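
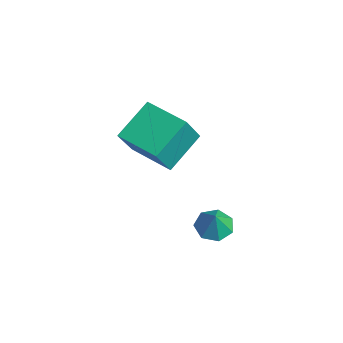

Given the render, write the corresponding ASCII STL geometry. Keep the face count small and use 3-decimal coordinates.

solid 
facet normal -0.319 0.445 -0.837
outer loop
vertex -3.103 -2.093 -1.925
vertex -1.303 -1.175 -2.124
vertex -2.427 -3.655 -3.014
endloop
endfacet
facet normal -0.887 -0.452 0.098
outer loop
vertex -1.817 -4.505 -1.416
vertex -3.103 -2.093 -1.925
vertex -2.427 -3.655 -3.014
endloop
endfacet
facet normal -0.319 0.445 -0.837
outer loop
vertex -2.427 -3.655 -3.014
vertex -1.303 -1.175 -2.124
vertex -0.627 -2.737 -3.213
endloop
endfacet
facet normal 0.335 -0.773 -0.539
outer loop
vertex -0.627 -2.737 -3.213
vertex -1.817 -4.505 -1.416
vertex -2.427 -3.655 -3.014
endloop
endfacet
facet normal -0.335 0.773 0.539
outer loop
vertex -3.103 -2.093 -1.925
vertex -0.693 -2.025 -0.526
vertex -1.303 -1.175 -2.124
endloop
endfacet
facet normal -0.887 -0.452 0.098
outer loop
vertex -2.493 -2.943 -0.327
vertex -3.103 -2.093 -1.925
vertex -1.817 -4.505 -1.416
endloop
endfacet
facet normal -0.335 0.773 0.539
outer loop
vertex -2.493 -2.943 -0.327
vertex -0.693 -2.025 -0.526
vertex -3.103 -2.093 -1.925
endloop
endfacet
facet normal 0.887 0.452 -0.098
outer loop
vertex -1.303 -1.175 -2.124
vertex -0.693 -2.025 -0.526
vertex -0.627 -2.737 -3.213
endloop
endfacet
facet normal 0.335 -0.773 -0.539
outer loop
vertex -0.017 -3.587 -1.615
vertex -1.817 -4.505 -1.416
vertex -0.627 -2.737 -3.213
endloop
endfacet
facet normal 0.887 0.452 -0.098
outer loop
vertex -0.627 -2.737 -3.213
vertex -0.693 -2.025 -0.526
vertex -0.017 -3.587 -1.615
endloop
endfacet
facet normal 0.319 -0.445 0.837
outer loop
vertex -0.017 -3.587 -1.615
vertex -2.493 -2.943 -0.327
vertex -1.817 -4.505 -1.416
endloop
endfacet
facet normal 0.319 -0.445 0.837
outer loop
vertex -0.693 -2.025 -0.526
vertex -2.493 -2.943 -0.327
vertex -0.017 -3.587 -1.615
endloop
endfacet
facet normal -0.409 0.144 -0.901
outer loop
vertex 3.441 -2.453 -4.366
vertex 2.734 -2.347 -4.028
vertex 3.287 -1.807 -4.193
endloop
endfacet
facet normal 0.967 0.184 0.174
outer loop
vertex 3.441 -2.453 -4.366
vertex 3.287 -1.807 -4.193
vertex 3.206 -2.513 -2.992
endloop
endfacet
facet normal -0.409 0.144 -0.901
outer loop
vertex 3.287 -1.807 -4.193
vertex 2.734 -2.347 -4.028
vertex 2.717 -1.569 -3.896
endloop
endfacet
facet normal 0.534 0.712 0.455
outer loop
vertex 3.287 -1.807 -4.193
vertex 2.717 -1.569 -3.896
vertex 3.206 -2.513 -2.992
endloop
endfacet
facet normal -0.410 0.144 -0.901
outer loop
vertex 2.717 -1.569 -3.896
vertex 2.734 -2.347 -4.028
vertex 2.16 -1.916 -3.698
endloop
endfacet
facet normal -0.137 0.647 0.750
outer loop
vertex 2.717 -1.569 -3.896
vertex 2.16 -1.916 -3.698
vertex 3.206 -2.513 -2.992
endloop
endfacet
facet normal -0.410 0.144 -0.901
outer loop
vertex 2.16 -1.916 -3.698
vertex 2.734 -2.347 -4.028
vertex 2.036 -2.589 -3.749
endloop
endfacet
facet normal -0.545 0.037 0.838
outer loop
vertex 2.16 -1.916 -3.698
vertex 2.036 -2.589 -3.749
vertex 3.206 -2.513 -2.992
endloop
endfacet
facet normal -0.410 0.144 -0.901
outer loop
vertex 2.036 -2.589 -3.749
vertex 2.734 -2.347 -4.028
vertex 2.437 -3.079 -4.01
endloop
endfacet
facet normal -0.379 -0.657 0.652
outer loop
vertex 2.036 -2.589 -3.749
vertex 2.437 -3.079 -4.01
vertex 3.206 -2.513 -2.992
endloop
endfacet
facet normal -0.408 0.144 -0.901
outer loop
vertex 2.437 -3.079 -4.01
vertex 2.734 -2.347 -4.028
vertex 3.063 -3.019 -4.284
endloop
endfacet
facet normal 0.233 -0.914 0.332
outer loop
vertex 2.437 -3.079 -4.01
vertex 3.063 -3.019 -4.284
vertex 3.206 -2.513 -2.992
endloop
endfacet
facet normal -0.409 0.143 -0.901
outer loop
vertex 3.063 -3.019 -4.284
vertex 2.734 -2.347 -4.028
vertex 3.441 -2.453 -4.366
endloop
endfacet
facet normal 0.834 -0.539 0.119
outer loop
vertex 3.063 -3.019 -4.284
vertex 3.441 -2.453 -4.366
vertex 3.206 -2.513 -2.992
endloop
endfacet

endsolid


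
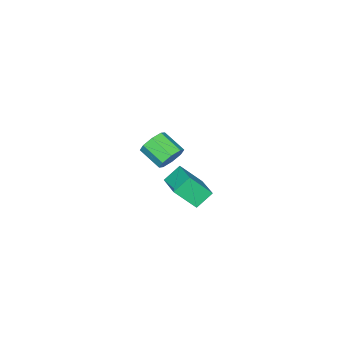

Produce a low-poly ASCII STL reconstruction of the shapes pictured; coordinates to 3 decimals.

solid 
facet normal -0.011 0.882 -0.472
outer loop
vertex 2.103 -0.308 1.154
vertex 1.892 0.044 1.817
vertex 2.572 -0.13 1.476
endloop
endfacet
facet normal 0.617 -0.365 -0.697
outer loop
vertex 2.103 -0.308 1.154
vertex 2.572 -0.13 1.476
vertex 2.118 -1.516 1.8
endloop
endfacet
facet normal 0.617 -0.365 -0.697
outer loop
vertex 2.118 -1.516 1.8
vertex 2.572 -0.13 1.476
vertex 2.587 -1.338 2.122
endloop
endfacet
facet normal 0.011 -0.882 0.472
outer loop
vertex 2.118 -1.516 1.8
vertex 2.587 -1.338 2.122
vertex 1.908 -1.164 2.463
endloop
endfacet
facet normal -0.011 0.881 -0.472
outer loop
vertex 2.572 -0.13 1.476
vertex 1.892 0.044 1.817
vertex 2.644 0.151 1.999
endloop
endfacet
facet normal 0.993 -0.047 -0.111
outer loop
vertex 2.572 -0.13 1.476
vertex 2.644 0.151 1.999
vertex 2.587 -1.338 2.122
endloop
endfacet
facet normal 0.993 -0.047 -0.111
outer loop
vertex 2.587 -1.338 2.122
vertex 2.644 0.151 1.999
vertex 2.659 -1.058 2.645
endloop
endfacet
facet normal 0.010 -0.882 0.471
outer loop
vertex 2.587 -1.338 2.122
vertex 2.659 -1.058 2.645
vertex 1.908 -1.164 2.463
endloop
endfacet
facet normal -0.012 0.882 -0.471
outer loop
vertex 2.644 0.151 1.999
vertex 1.892 0.044 1.817
vertex 2.275 0.368 2.415
endloop
endfacet
facet normal 0.786 0.299 0.541
outer loop
vertex 2.644 0.151 1.999
vertex 2.275 0.368 2.415
vertex 2.659 -1.058 2.645
endloop
endfacet
facet normal 0.786 0.299 0.541
outer loop
vertex 2.659 -1.058 2.645
vertex 2.275 0.368 2.415
vertex 2.29 -0.84 3.061
endloop
endfacet
facet normal 0.010 -0.882 0.471
outer loop
vertex 2.659 -1.058 2.645
vertex 2.29 -0.84 3.061
vertex 1.908 -1.164 2.463
endloop
endfacet
facet normal -0.010 0.882 -0.471
outer loop
vertex 2.275 0.368 2.415
vertex 1.892 0.044 1.817
vertex 1.682 0.396 2.48
endloop
endfacet
facet normal 0.118 0.469 0.875
outer loop
vertex 2.275 0.368 2.415
vertex 1.682 0.396 2.48
vertex 2.29 -0.84 3.061
endloop
endfacet
facet normal 0.118 0.469 0.875
outer loop
vertex 2.29 -0.84 3.061
vertex 1.682 0.396 2.48
vertex 1.697 -0.812 3.126
endloop
endfacet
facet normal 0.010 -0.882 0.471
outer loop
vertex 2.29 -0.84 3.061
vertex 1.697 -0.812 3.126
vertex 1.908 -1.164 2.463
endloop
endfacet
facet normal -0.011 0.882 -0.472
outer loop
vertex 1.682 0.396 2.48
vertex 1.892 0.044 1.817
vertex 1.213 0.218 2.158
endloop
endfacet
facet normal -0.617 0.365 0.697
outer loop
vertex 1.682 0.396 2.48
vertex 1.213 0.218 2.158
vertex 1.697 -0.812 3.126
endloop
endfacet
facet normal -0.617 0.365 0.697
outer loop
vertex 1.697 -0.812 3.126
vertex 1.213 0.218 2.158
vertex 1.228 -0.99 2.804
endloop
endfacet
facet normal 0.011 -0.882 0.472
outer loop
vertex 1.697 -0.812 3.126
vertex 1.228 -0.99 2.804
vertex 1.908 -1.164 2.463
endloop
endfacet
facet normal -0.010 0.882 -0.471
outer loop
vertex 1.213 0.218 2.158
vertex 1.892 0.044 1.817
vertex 1.141 -0.062 1.635
endloop
endfacet
facet normal -0.993 0.047 0.111
outer loop
vertex 1.213 0.218 2.158
vertex 1.141 -0.062 1.635
vertex 1.228 -0.99 2.804
endloop
endfacet
facet normal -0.993 0.047 0.111
outer loop
vertex 1.228 -0.99 2.804
vertex 1.141 -0.062 1.635
vertex 1.156 -1.271 2.281
endloop
endfacet
facet normal 0.011 -0.881 0.472
outer loop
vertex 1.228 -0.99 2.804
vertex 1.156 -1.271 2.281
vertex 1.908 -1.164 2.463
endloop
endfacet
facet normal -0.010 0.882 -0.471
outer loop
vertex 1.141 -0.062 1.635
vertex 1.892 0.044 1.817
vertex 1.51 -0.28 1.219
endloop
endfacet
facet normal -0.786 -0.299 -0.541
outer loop
vertex 1.141 -0.062 1.635
vertex 1.51 -0.28 1.219
vertex 1.156 -1.271 2.281
endloop
endfacet
facet normal -0.786 -0.299 -0.541
outer loop
vertex 1.156 -1.271 2.281
vertex 1.51 -0.28 1.219
vertex 1.525 -1.488 1.865
endloop
endfacet
facet normal 0.012 -0.882 0.471
outer loop
vertex 1.156 -1.271 2.281
vertex 1.525 -1.488 1.865
vertex 1.908 -1.164 2.463
endloop
endfacet
facet normal -0.010 0.882 -0.471
outer loop
vertex 1.51 -0.28 1.219
vertex 1.892 0.044 1.817
vertex 2.103 -0.308 1.154
endloop
endfacet
facet normal -0.118 -0.469 -0.875
outer loop
vertex 1.51 -0.28 1.219
vertex 2.103 -0.308 1.154
vertex 1.525 -1.488 1.865
endloop
endfacet
facet normal -0.118 -0.469 -0.875
outer loop
vertex 1.525 -1.488 1.865
vertex 2.103 -0.308 1.154
vertex 2.118 -1.516 1.8
endloop
endfacet
facet normal 0.010 -0.882 0.471
outer loop
vertex 1.525 -1.488 1.865
vertex 2.118 -1.516 1.8
vertex 1.908 -1.164 2.463
endloop
endfacet
facet normal -0.449 0.534 -0.717
outer loop
vertex -3.365 -2.618 -4.286
vertex -2.314 -1.015 -3.751
vertex -2.507 -2.925 -5.052
endloop
endfacet
facet normal -0.528 -0.806 -0.269
outer loop
vertex -1.766 -3.805 -3.869
vertex -3.365 -2.618 -4.286
vertex -2.507 -2.925 -5.052
endloop
endfacet
facet normal -0.449 0.534 -0.717
outer loop
vertex -2.507 -2.925 -5.052
vertex -2.314 -1.015 -3.751
vertex -1.457 -1.321 -4.516
endloop
endfacet
facet normal 0.721 -0.257 -0.643
outer loop
vertex -1.457 -1.321 -4.516
vertex -1.766 -3.805 -3.869
vertex -2.507 -2.925 -5.052
endloop
endfacet
facet normal -0.721 0.258 0.643
outer loop
vertex -3.365 -2.618 -4.286
vertex -1.573 -1.895 -2.568
vertex -2.314 -1.015 -3.751
endloop
endfacet
facet normal -0.528 -0.806 -0.269
outer loop
vertex -2.623 -3.499 -3.104
vertex -3.365 -2.618 -4.286
vertex -1.766 -3.805 -3.869
endloop
endfacet
facet normal -0.721 0.257 0.644
outer loop
vertex -2.623 -3.499 -3.104
vertex -1.573 -1.895 -2.568
vertex -3.365 -2.618 -4.286
endloop
endfacet
facet normal 0.528 0.806 0.269
outer loop
vertex -2.314 -1.015 -3.751
vertex -1.573 -1.895 -2.568
vertex -1.457 -1.321 -4.516
endloop
endfacet
facet normal 0.720 -0.257 -0.644
outer loop
vertex -0.715 -2.202 -3.334
vertex -1.766 -3.805 -3.869
vertex -1.457 -1.321 -4.516
endloop
endfacet
facet normal 0.528 0.805 0.269
outer loop
vertex -1.457 -1.321 -4.516
vertex -1.573 -1.895 -2.568
vertex -0.715 -2.202 -3.334
endloop
endfacet
facet normal 0.449 -0.534 0.717
outer loop
vertex -0.715 -2.202 -3.334
vertex -2.623 -3.499 -3.104
vertex -1.766 -3.805 -3.869
endloop
endfacet
facet normal 0.449 -0.533 0.717
outer loop
vertex -1.573 -1.895 -2.568
vertex -2.623 -3.499 -3.104
vertex -0.715 -2.202 -3.334
endloop
endfacet

endsolid


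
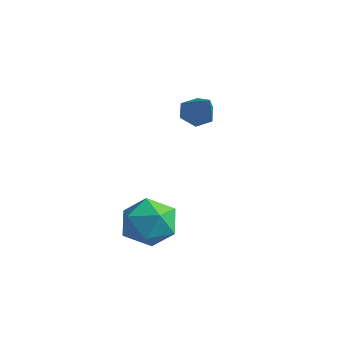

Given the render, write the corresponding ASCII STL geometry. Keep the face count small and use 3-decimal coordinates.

solid 
facet normal 0.351 0.306 0.885
outer loop
vertex -0.329 -0.722 1.268
vertex -0.897 -1.3 1.693
vertex -0.057 -1.575 1.455
endloop
endfacet
facet normal 0.853 0.356 0.381
outer loop
vertex -0.329 -0.722 1.268
vertex -0.057 -1.575 1.455
vertex 0.146 -1.196 0.647
endloop
endfacet
facet normal 0.607 0.784 -0.134
outer loop
vertex -0.329 -0.722 1.268
vertex 0.146 -1.196 0.647
vertex -0.568 -0.688 0.386
endloop
endfacet
facet normal -0.048 0.998 0.051
outer loop
vertex -0.329 -0.722 1.268
vertex -0.568 -0.688 0.386
vertex -1.212 -0.752 1.032
endloop
endfacet
facet normal -0.206 0.703 0.681
outer loop
vertex -0.329 -0.722 1.268
vertex -1.212 -0.752 1.032
vertex -0.897 -1.3 1.693
endloop
endfacet
facet normal 0.950 -0.294 0.101
outer loop
vertex 0.146 -1.196 0.647
vertex -0.057 -1.575 1.455
vertex -0.128 -2.068 0.688
endloop
endfacet
facet normal 0.137 -0.375 0.917
outer loop
vertex -0.057 -1.575 1.455
vertex -0.897 -1.3 1.693
vertex -0.772 -2.132 1.334
endloop
endfacet
facet normal -0.765 0.268 0.586
outer loop
vertex -0.897 -1.3 1.693
vertex -1.212 -0.752 1.032
vertex -1.486 -1.624 1.073
endloop
endfacet
facet normal -0.508 0.745 -0.432
outer loop
vertex -1.212 -0.752 1.032
vertex -0.568 -0.688 0.386
vertex -1.283 -1.245 0.265
endloop
endfacet
facet normal 0.552 0.399 -0.733
outer loop
vertex -0.568 -0.688 0.386
vertex 0.146 -1.196 0.647
vertex -0.443 -1.52 0.027
endloop
endfacet
facet normal 0.048 -0.998 -0.051
outer loop
vertex -1.011 -2.098 0.452
vertex -0.128 -2.068 0.688
vertex -0.772 -2.132 1.334
endloop
endfacet
facet normal -0.607 -0.784 0.134
outer loop
vertex -1.011 -2.098 0.452
vertex -0.772 -2.132 1.334
vertex -1.486 -1.624 1.073
endloop
endfacet
facet normal -0.853 -0.356 -0.381
outer loop
vertex -1.011 -2.098 0.452
vertex -1.486 -1.624 1.073
vertex -1.283 -1.245 0.265
endloop
endfacet
facet normal -0.351 -0.306 -0.885
outer loop
vertex -1.011 -2.098 0.452
vertex -1.283 -1.245 0.265
vertex -0.443 -1.52 0.027
endloop
endfacet
facet normal 0.206 -0.703 -0.681
outer loop
vertex -1.011 -2.098 0.452
vertex -0.443 -1.52 0.027
vertex -0.128 -2.068 0.688
endloop
endfacet
facet normal 0.508 -0.745 0.432
outer loop
vertex -0.772 -2.132 1.334
vertex -0.128 -2.068 0.688
vertex -0.057 -1.575 1.455
endloop
endfacet
facet normal -0.552 -0.399 0.733
outer loop
vertex -1.486 -1.624 1.073
vertex -0.772 -2.132 1.334
vertex -0.897 -1.3 1.693
endloop
endfacet
facet normal -0.950 0.294 -0.101
outer loop
vertex -1.283 -1.245 0.265
vertex -1.486 -1.624 1.073
vertex -1.212 -0.752 1.032
endloop
endfacet
facet normal -0.137 0.375 -0.917
outer loop
vertex -0.443 -1.52 0.027
vertex -1.283 -1.245 0.265
vertex -0.568 -0.688 0.386
endloop
endfacet
facet normal 0.765 -0.268 -0.586
outer loop
vertex -0.128 -2.068 0.688
vertex -0.443 -1.52 0.027
vertex 0.146 -1.196 0.647
endloop
endfacet
facet normal -0.667 0.271 -0.694
outer loop
vertex -2.081 1.798 3.022
vertex -2.36 2.107 3.411
vertex -1.943 2.345 3.103
endloop
endfacet
facet normal 0.888 -0.160 -0.430
outer loop
vertex -2.081 1.798 3.022
vertex -1.943 2.345 3.103
vertex -1.44 1.733 4.369
endloop
endfacet
facet normal -0.667 0.271 -0.694
outer loop
vertex -1.943 2.345 3.103
vertex -2.36 2.107 3.411
vertex -2.222 2.654 3.492
endloop
endfacet
facet normal 0.753 0.657 0.018
outer loop
vertex -1.943 2.345 3.103
vertex -2.222 2.654 3.492
vertex -1.44 1.733 4.369
endloop
endfacet
facet normal -0.667 0.271 -0.694
outer loop
vertex -2.222 2.654 3.492
vertex -2.36 2.107 3.411
vertex -2.639 2.417 3.8
endloop
endfacet
facet normal 0.091 0.726 0.682
outer loop
vertex -2.222 2.654 3.492
vertex -2.639 2.417 3.8
vertex -1.44 1.733 4.369
endloop
endfacet
facet normal -0.667 0.271 -0.694
outer loop
vertex -2.639 2.417 3.8
vertex -2.36 2.107 3.411
vertex -2.777 1.869 3.719
endloop
endfacet
facet normal -0.439 -0.022 0.898
outer loop
vertex -2.639 2.417 3.8
vertex -2.777 1.869 3.719
vertex -1.44 1.733 4.369
endloop
endfacet
facet normal -0.667 0.271 -0.694
outer loop
vertex -2.777 1.869 3.719
vertex -2.36 2.107 3.411
vertex -2.498 1.56 3.33
endloop
endfacet
facet normal -0.304 -0.840 0.449
outer loop
vertex -2.777 1.869 3.719
vertex -2.498 1.56 3.33
vertex -1.44 1.733 4.369
endloop
endfacet
facet normal -0.667 0.271 -0.694
outer loop
vertex -2.498 1.56 3.33
vertex -2.36 2.107 3.411
vertex -2.081 1.798 3.022
endloop
endfacet
facet normal 0.360 -0.908 -0.215
outer loop
vertex -2.498 1.56 3.33
vertex -2.081 1.798 3.022
vertex -1.44 1.733 4.369
endloop
endfacet

endsolid


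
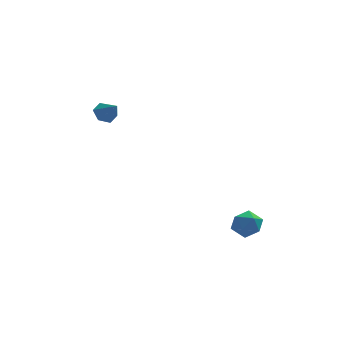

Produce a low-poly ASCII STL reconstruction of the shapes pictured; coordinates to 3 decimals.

solid 
facet normal -0.442 0.617 -0.651
outer loop
vertex -3.181 3.431 0.64
vertex -3.723 3.309 0.892
vertex -3.386 3.772 1.102
endloop
endfacet
facet normal 0.941 0.232 0.246
outer loop
vertex -3.181 3.431 0.64
vertex -3.386 3.772 1.102
vertex -3.237 2.631 1.608
endloop
endfacet
facet normal -0.441 0.617 -0.652
outer loop
vertex -3.386 3.772 1.102
vertex -3.723 3.309 0.892
vertex -3.928 3.651 1.354
endloop
endfacet
facet normal 0.304 0.419 0.855
outer loop
vertex -3.386 3.772 1.102
vertex -3.928 3.651 1.354
vertex -3.237 2.631 1.608
endloop
endfacet
facet normal -0.441 0.617 -0.652
outer loop
vertex -3.928 3.651 1.354
vertex -3.723 3.309 0.892
vertex -4.265 3.188 1.144
endloop
endfacet
facet normal -0.446 -0.080 0.892
outer loop
vertex -3.928 3.651 1.354
vertex -4.265 3.188 1.144
vertex -3.237 2.631 1.608
endloop
endfacet
facet normal -0.441 0.618 -0.651
outer loop
vertex -4.265 3.188 1.144
vertex -3.723 3.309 0.892
vertex -4.06 2.847 0.682
endloop
endfacet
facet normal -0.559 -0.766 0.318
outer loop
vertex -4.265 3.188 1.144
vertex -4.06 2.847 0.682
vertex -3.237 2.631 1.608
endloop
endfacet
facet normal -0.441 0.618 -0.651
outer loop
vertex -4.06 2.847 0.682
vertex -3.723 3.309 0.892
vertex -3.518 2.968 0.43
endloop
endfacet
facet normal 0.077 -0.954 -0.291
outer loop
vertex -4.06 2.847 0.682
vertex -3.518 2.968 0.43
vertex -3.237 2.631 1.608
endloop
endfacet
facet normal -0.442 0.617 -0.651
outer loop
vertex -3.518 2.968 0.43
vertex -3.723 3.309 0.892
vertex -3.181 3.431 0.64
endloop
endfacet
facet normal 0.828 -0.454 -0.328
outer loop
vertex -3.518 2.968 0.43
vertex -3.181 3.431 0.64
vertex -3.237 2.631 1.608
endloop
endfacet
facet normal -0.021 0.910 0.414
outer loop
vertex 2.036 -2.098 -3.179
vertex 1.319 -2.212 -2.965
vertex 1.888 -2.408 -2.505
endloop
endfacet
facet normal 0.638 0.637 0.433
outer loop
vertex 2.036 -2.098 -3.179
vertex 1.888 -2.408 -2.505
vertex 2.45 -2.681 -2.932
endloop
endfacet
facet normal 0.837 0.494 -0.235
outer loop
vertex 2.036 -2.098 -3.179
vertex 2.45 -2.681 -2.932
vertex 2.23 -2.653 -3.655
endloop
endfacet
facet normal 0.301 0.679 -0.670
outer loop
vertex 2.036 -2.098 -3.179
vertex 2.23 -2.653 -3.655
vertex 1.53 -2.364 -3.676
endloop
endfacet
facet normal -0.229 0.936 -0.268
outer loop
vertex 2.036 -2.098 -3.179
vertex 1.53 -2.364 -3.676
vertex 1.319 -2.212 -2.965
endloop
endfacet
facet normal 0.611 0.021 0.791
outer loop
vertex 2.45 -2.681 -2.932
vertex 1.888 -2.408 -2.505
vertex 1.99 -3.156 -2.564
endloop
endfacet
facet normal -0.456 0.462 0.761
outer loop
vertex 1.888 -2.408 -2.505
vertex 1.319 -2.212 -2.965
vertex 1.29 -2.867 -2.585
endloop
endfacet
facet normal -0.793 0.503 -0.343
outer loop
vertex 1.319 -2.212 -2.965
vertex 1.53 -2.364 -3.676
vertex 1.07 -2.839 -3.308
endloop
endfacet
facet normal 0.066 0.087 -0.994
outer loop
vertex 1.53 -2.364 -3.676
vertex 2.23 -2.653 -3.655
vertex 1.632 -3.112 -3.735
endloop
endfacet
facet normal 0.933 -0.211 -0.292
outer loop
vertex 2.23 -2.653 -3.655
vertex 2.45 -2.681 -2.932
vertex 2.201 -3.308 -3.275
endloop
endfacet
facet normal -0.301 -0.679 0.670
outer loop
vertex 1.484 -3.422 -3.061
vertex 1.99 -3.156 -2.564
vertex 1.29 -2.867 -2.585
endloop
endfacet
facet normal -0.837 -0.494 0.235
outer loop
vertex 1.484 -3.422 -3.061
vertex 1.29 -2.867 -2.585
vertex 1.07 -2.839 -3.308
endloop
endfacet
facet normal -0.638 -0.637 -0.433
outer loop
vertex 1.484 -3.422 -3.061
vertex 1.07 -2.839 -3.308
vertex 1.632 -3.112 -3.735
endloop
endfacet
facet normal 0.021 -0.910 -0.414
outer loop
vertex 1.484 -3.422 -3.061
vertex 1.632 -3.112 -3.735
vertex 2.201 -3.308 -3.275
endloop
endfacet
facet normal 0.229 -0.936 0.268
outer loop
vertex 1.484 -3.422 -3.061
vertex 2.201 -3.308 -3.275
vertex 1.99 -3.156 -2.564
endloop
endfacet
facet normal -0.066 -0.087 0.994
outer loop
vertex 1.29 -2.867 -2.585
vertex 1.99 -3.156 -2.564
vertex 1.888 -2.408 -2.505
endloop
endfacet
facet normal -0.933 0.211 0.292
outer loop
vertex 1.07 -2.839 -3.308
vertex 1.29 -2.867 -2.585
vertex 1.319 -2.212 -2.965
endloop
endfacet
facet normal -0.611 -0.021 -0.791
outer loop
vertex 1.632 -3.112 -3.735
vertex 1.07 -2.839 -3.308
vertex 1.53 -2.364 -3.676
endloop
endfacet
facet normal 0.456 -0.462 -0.761
outer loop
vertex 2.201 -3.308 -3.275
vertex 1.632 -3.112 -3.735
vertex 2.23 -2.653 -3.655
endloop
endfacet
facet normal 0.793 -0.503 0.343
outer loop
vertex 1.99 -3.156 -2.564
vertex 2.201 -3.308 -3.275
vertex 2.45 -2.681 -2.932
endloop
endfacet

endsolid


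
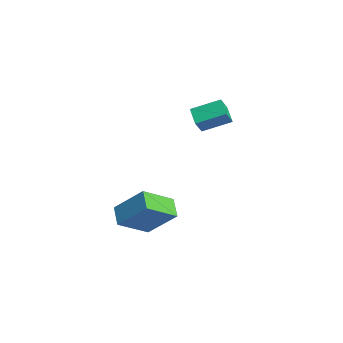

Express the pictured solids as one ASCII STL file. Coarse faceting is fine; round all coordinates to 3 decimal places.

solid 
facet normal -0.906 0.066 0.418
outer loop
vertex -3.473 1.255 -1.262
vertex -3.063 2.772 -0.612
vertex -3.852 1.742 -2.16
endloop
endfacet
facet normal -0.241 -0.892 -0.382
outer loop
vertex -2.837 1.668 -2.628
vertex -3.473 1.255 -1.262
vertex -3.852 1.742 -2.16
endloop
endfacet
facet normal -0.906 0.066 0.418
outer loop
vertex -3.852 1.742 -2.16
vertex -3.063 2.772 -0.612
vertex -3.442 3.259 -1.511
endloop
endfacet
facet normal -0.348 0.447 -0.824
outer loop
vertex -3.442 3.259 -1.511
vertex -2.837 1.668 -2.628
vertex -3.852 1.742 -2.16
endloop
endfacet
facet normal 0.347 -0.447 0.824
outer loop
vertex -3.473 1.255 -1.262
vertex -2.048 2.698 -1.08
vertex -3.063 2.772 -0.612
endloop
endfacet
facet normal -0.241 -0.892 -0.382
outer loop
vertex -2.458 1.181 -1.729
vertex -3.473 1.255 -1.262
vertex -2.837 1.668 -2.628
endloop
endfacet
facet normal 0.347 -0.447 0.825
outer loop
vertex -2.458 1.181 -1.729
vertex -2.048 2.698 -1.08
vertex -3.473 1.255 -1.262
endloop
endfacet
facet normal 0.241 0.892 0.382
outer loop
vertex -3.063 2.772 -0.612
vertex -2.048 2.698 -1.08
vertex -3.442 3.259 -1.511
endloop
endfacet
facet normal -0.347 0.447 -0.825
outer loop
vertex -2.427 3.185 -1.978
vertex -2.837 1.668 -2.628
vertex -3.442 3.259 -1.511
endloop
endfacet
facet normal 0.241 0.892 0.382
outer loop
vertex -3.442 3.259 -1.511
vertex -2.048 2.698 -1.08
vertex -2.427 3.185 -1.978
endloop
endfacet
facet normal 0.906 -0.066 -0.418
outer loop
vertex -2.427 3.185 -1.978
vertex -2.458 1.181 -1.729
vertex -2.837 1.668 -2.628
endloop
endfacet
facet normal 0.906 -0.066 -0.418
outer loop
vertex -2.048 2.698 -1.08
vertex -2.458 1.181 -1.729
vertex -2.427 3.185 -1.978
endloop
endfacet
facet normal -0.900 0.139 0.413
outer loop
vertex 3.356 -3.496 -1.933
vertex 3.087 -1.889 -3.059
vertex 2.498 -4.671 -3.406
endloop
endfacet
facet normal 0.135 -0.812 0.568
outer loop
vertex 3.533 -4.831 -3.881
vertex 3.356 -3.496 -1.933
vertex 2.498 -4.671 -3.406
endloop
endfacet
facet normal -0.900 0.139 0.414
outer loop
vertex 2.498 -4.671 -3.406
vertex 3.087 -1.889 -3.059
vertex 2.229 -3.064 -4.531
endloop
endfacet
facet normal -0.414 -0.567 -0.712
outer loop
vertex 2.229 -3.064 -4.531
vertex 3.533 -4.831 -3.881
vertex 2.498 -4.671 -3.406
endloop
endfacet
facet normal 0.414 0.568 0.711
outer loop
vertex 3.356 -3.496 -1.933
vertex 4.122 -2.049 -3.534
vertex 3.087 -1.889 -3.059
endloop
endfacet
facet normal 0.136 -0.811 0.568
outer loop
vertex 4.391 -3.656 -2.409
vertex 3.356 -3.496 -1.933
vertex 3.533 -4.831 -3.881
endloop
endfacet
facet normal 0.415 0.567 0.711
outer loop
vertex 4.391 -3.656 -2.409
vertex 4.122 -2.049 -3.534
vertex 3.356 -3.496 -1.933
endloop
endfacet
facet normal -0.136 0.811 -0.569
outer loop
vertex 3.087 -1.889 -3.059
vertex 4.122 -2.049 -3.534
vertex 2.229 -3.064 -4.531
endloop
endfacet
facet normal -0.415 -0.568 -0.711
outer loop
vertex 3.264 -3.224 -5.007
vertex 3.533 -4.831 -3.881
vertex 2.229 -3.064 -4.531
endloop
endfacet
facet normal -0.136 0.812 -0.568
outer loop
vertex 2.229 -3.064 -4.531
vertex 4.122 -2.049 -3.534
vertex 3.264 -3.224 -5.007
endloop
endfacet
facet normal 0.900 -0.139 -0.413
outer loop
vertex 3.264 -3.224 -5.007
vertex 4.391 -3.656 -2.409
vertex 3.533 -4.831 -3.881
endloop
endfacet
facet normal 0.900 -0.139 -0.413
outer loop
vertex 4.122 -2.049 -3.534
vertex 4.391 -3.656 -2.409
vertex 3.264 -3.224 -5.007
endloop
endfacet

endsolid


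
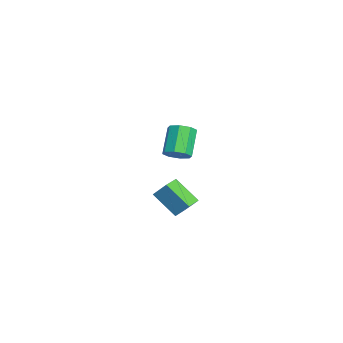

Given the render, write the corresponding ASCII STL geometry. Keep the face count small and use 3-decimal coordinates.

solid 
facet normal 0.678 -0.224 -0.700
outer loop
vertex -2.371 1.095 -3.093
vertex -2.978 1.332 -3.756
vertex -2.326 1.783 -3.269
endloop
endfacet
facet normal 0.732 0.123 0.670
outer loop
vertex -2.371 1.095 -3.093
vertex -2.326 1.783 -3.269
vertex -3.815 1.57 -1.601
endloop
endfacet
facet normal 0.732 0.123 0.670
outer loop
vertex -3.815 1.57 -1.601
vertex -2.326 1.783 -3.269
vertex -3.77 2.258 -1.777
endloop
endfacet
facet normal -0.678 0.224 0.701
outer loop
vertex -3.815 1.57 -1.601
vertex -3.77 2.258 -1.777
vertex -4.422 1.808 -2.264
endloop
endfacet
facet normal 0.678 -0.223 -0.701
outer loop
vertex -2.326 1.783 -3.269
vertex -2.978 1.332 -3.756
vertex -2.664 2.207 -3.731
endloop
endfacet
facet normal 0.562 0.772 0.298
outer loop
vertex -2.326 1.783 -3.269
vertex -2.664 2.207 -3.731
vertex -3.77 2.258 -1.777
endloop
endfacet
facet normal 0.563 0.771 0.298
outer loop
vertex -3.77 2.258 -1.777
vertex -2.664 2.207 -3.731
vertex -4.107 2.683 -2.239
endloop
endfacet
facet normal -0.678 0.224 0.700
outer loop
vertex -3.77 2.258 -1.777
vertex -4.107 2.683 -2.239
vertex -4.422 1.808 -2.264
endloop
endfacet
facet normal 0.678 -0.223 -0.701
outer loop
vertex -2.664 2.207 -3.731
vertex -2.978 1.332 -3.756
vertex -3.185 2.119 -4.207
endloop
endfacet
facet normal 0.063 0.967 -0.248
outer loop
vertex -2.664 2.207 -3.731
vertex -3.185 2.119 -4.207
vertex -4.107 2.683 -2.239
endloop
endfacet
facet normal 0.062 0.967 -0.248
outer loop
vertex -4.107 2.683 -2.239
vertex -3.185 2.119 -4.207
vertex -4.629 2.594 -2.715
endloop
endfacet
facet normal -0.677 0.224 0.701
outer loop
vertex -4.107 2.683 -2.239
vertex -4.629 2.594 -2.715
vertex -4.422 1.808 -2.264
endloop
endfacet
facet normal 0.678 -0.223 -0.701
outer loop
vertex -3.185 2.119 -4.207
vertex -2.978 1.332 -3.756
vertex -3.585 1.57 -4.419
endloop
endfacet
facet normal -0.474 0.596 -0.648
outer loop
vertex -3.185 2.119 -4.207
vertex -3.585 1.57 -4.419
vertex -4.629 2.594 -2.715
endloop
endfacet
facet normal -0.474 0.596 -0.648
outer loop
vertex -4.629 2.594 -2.715
vertex -3.585 1.57 -4.419
vertex -5.029 2.045 -2.927
endloop
endfacet
facet normal -0.678 0.223 0.700
outer loop
vertex -4.629 2.594 -2.715
vertex -5.029 2.045 -2.927
vertex -4.422 1.808 -2.264
endloop
endfacet
facet normal 0.678 -0.224 -0.701
outer loop
vertex -3.585 1.57 -4.419
vertex -2.978 1.332 -3.756
vertex -3.63 0.882 -4.243
endloop
endfacet
facet normal -0.732 -0.123 -0.670
outer loop
vertex -3.585 1.57 -4.419
vertex -3.63 0.882 -4.243
vertex -5.029 2.045 -2.927
endloop
endfacet
facet normal -0.732 -0.123 -0.670
outer loop
vertex -5.029 2.045 -2.927
vertex -3.63 0.882 -4.243
vertex -5.074 1.357 -2.751
endloop
endfacet
facet normal -0.678 0.224 0.700
outer loop
vertex -5.029 2.045 -2.927
vertex -5.074 1.357 -2.751
vertex -4.422 1.808 -2.264
endloop
endfacet
facet normal 0.678 -0.224 -0.700
outer loop
vertex -3.63 0.882 -4.243
vertex -2.978 1.332 -3.756
vertex -3.293 0.457 -3.781
endloop
endfacet
facet normal -0.562 -0.771 -0.299
outer loop
vertex -3.63 0.882 -4.243
vertex -3.293 0.457 -3.781
vertex -5.074 1.357 -2.751
endloop
endfacet
facet normal -0.562 -0.772 -0.297
outer loop
vertex -5.074 1.357 -2.751
vertex -3.293 0.457 -3.781
vertex -4.736 0.933 -2.289
endloop
endfacet
facet normal -0.678 0.223 0.701
outer loop
vertex -5.074 1.357 -2.751
vertex -4.736 0.933 -2.289
vertex -4.422 1.808 -2.264
endloop
endfacet
facet normal 0.677 -0.224 -0.701
outer loop
vertex -3.293 0.457 -3.781
vertex -2.978 1.332 -3.756
vertex -2.771 0.546 -3.305
endloop
endfacet
facet normal -0.062 -0.967 0.249
outer loop
vertex -3.293 0.457 -3.781
vertex -2.771 0.546 -3.305
vertex -4.736 0.933 -2.289
endloop
endfacet
facet normal -0.063 -0.967 0.247
outer loop
vertex -4.736 0.933 -2.289
vertex -2.771 0.546 -3.305
vertex -4.215 1.021 -1.813
endloop
endfacet
facet normal -0.678 0.223 0.701
outer loop
vertex -4.736 0.933 -2.289
vertex -4.215 1.021 -1.813
vertex -4.422 1.808 -2.264
endloop
endfacet
facet normal 0.678 -0.223 -0.700
outer loop
vertex -2.771 0.546 -3.305
vertex -2.978 1.332 -3.756
vertex -2.371 1.095 -3.093
endloop
endfacet
facet normal 0.474 -0.596 0.648
outer loop
vertex -2.771 0.546 -3.305
vertex -2.371 1.095 -3.093
vertex -4.215 1.021 -1.813
endloop
endfacet
facet normal 0.474 -0.596 0.648
outer loop
vertex -4.215 1.021 -1.813
vertex -2.371 1.095 -3.093
vertex -3.815 1.57 -1.601
endloop
endfacet
facet normal -0.678 0.223 0.701
outer loop
vertex -4.215 1.021 -1.813
vertex -3.815 1.57 -1.601
vertex -4.422 1.808 -2.264
endloop
endfacet
facet normal -0.808 0.582 -0.085
outer loop
vertex 3.014 0.636 -2.251
vertex 4.013 1.835 -3.533
vertex 2.593 -0.097 -3.264
endloop
endfacet
facet normal -0.495 -0.593 0.635
outer loop
vertex 3.507 -0.755 -3.167
vertex 3.014 0.636 -2.251
vertex 2.593 -0.097 -3.264
endloop
endfacet
facet normal -0.808 0.582 -0.086
outer loop
vertex 2.593 -0.097 -3.264
vertex 4.013 1.835 -3.533
vertex 3.592 1.101 -4.547
endloop
endfacet
facet normal -0.319 -0.556 -0.768
outer loop
vertex 3.592 1.101 -4.547
vertex 3.507 -0.755 -3.167
vertex 2.593 -0.097 -3.264
endloop
endfacet
facet normal 0.319 0.556 0.768
outer loop
vertex 3.014 0.636 -2.251
vertex 4.927 1.177 -3.436
vertex 4.013 1.835 -3.533
endloop
endfacet
facet normal -0.495 -0.593 0.635
outer loop
vertex 3.928 -0.021 -2.153
vertex 3.014 0.636 -2.251
vertex 3.507 -0.755 -3.167
endloop
endfacet
facet normal 0.318 0.557 0.767
outer loop
vertex 3.928 -0.021 -2.153
vertex 4.927 1.177 -3.436
vertex 3.014 0.636 -2.251
endloop
endfacet
facet normal 0.495 0.593 -0.635
outer loop
vertex 4.013 1.835 -3.533
vertex 4.927 1.177 -3.436
vertex 3.592 1.101 -4.547
endloop
endfacet
facet normal -0.318 -0.556 -0.768
outer loop
vertex 4.506 0.444 -4.449
vertex 3.507 -0.755 -3.167
vertex 3.592 1.101 -4.547
endloop
endfacet
facet normal 0.495 0.593 -0.635
outer loop
vertex 3.592 1.101 -4.547
vertex 4.927 1.177 -3.436
vertex 4.506 0.444 -4.449
endloop
endfacet
facet normal 0.809 -0.582 0.086
outer loop
vertex 4.506 0.444 -4.449
vertex 3.928 -0.021 -2.153
vertex 3.507 -0.755 -3.167
endloop
endfacet
facet normal 0.808 -0.582 0.086
outer loop
vertex 4.927 1.177 -3.436
vertex 3.928 -0.021 -2.153
vertex 4.506 0.444 -4.449
endloop
endfacet

endsolid


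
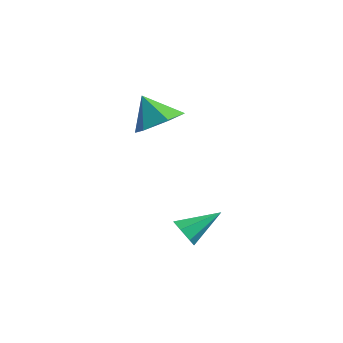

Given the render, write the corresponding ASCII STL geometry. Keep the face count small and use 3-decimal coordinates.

solid 
facet normal -0.264 -0.821 -0.506
outer loop
vertex 1.547 -4.116 -0.196
vertex 1.128 -4.258 0.253
vertex 1.046 -3.911 -0.267
endloop
endfacet
facet normal 0.370 0.689 -0.623
outer loop
vertex 1.547 -4.116 -0.196
vertex 1.046 -3.911 -0.267
vertex 1.532 -3.002 1.027
endloop
endfacet
facet normal -0.264 -0.821 -0.506
outer loop
vertex 1.046 -3.911 -0.267
vertex 1.128 -4.258 0.253
vertex 0.606 -3.967 0.053
endloop
endfacet
facet normal -0.407 0.812 -0.418
outer loop
vertex 1.046 -3.911 -0.267
vertex 0.606 -3.967 0.053
vertex 1.532 -3.002 1.027
endloop
endfacet
facet normal -0.264 -0.821 -0.505
outer loop
vertex 0.606 -3.967 0.053
vertex 1.128 -4.258 0.253
vertex 0.56 -4.242 0.524
endloop
endfacet
facet normal -0.809 0.539 0.235
outer loop
vertex 0.606 -3.967 0.053
vertex 0.56 -4.242 0.524
vertex 1.532 -3.002 1.027
endloop
endfacet
facet normal -0.265 -0.821 -0.506
outer loop
vertex 0.56 -4.242 0.524
vertex 1.128 -4.258 0.253
vertex 0.941 -4.529 0.79
endloop
endfacet
facet normal -0.532 0.075 0.843
outer loop
vertex 0.56 -4.242 0.524
vertex 0.941 -4.529 0.79
vertex 1.532 -3.002 1.027
endloop
endfacet
facet normal -0.264 -0.821 -0.506
outer loop
vertex 0.941 -4.529 0.79
vertex 1.128 -4.258 0.253
vertex 1.464 -4.612 0.652
endloop
endfacet
facet normal 0.214 -0.230 0.949
outer loop
vertex 0.941 -4.529 0.79
vertex 1.464 -4.612 0.652
vertex 1.532 -3.002 1.027
endloop
endfacet
facet normal -0.264 -0.821 -0.506
outer loop
vertex 1.464 -4.612 0.652
vertex 1.128 -4.258 0.253
vertex 1.733 -4.428 0.213
endloop
endfacet
facet normal 0.870 -0.147 0.471
outer loop
vertex 1.464 -4.612 0.652
vertex 1.733 -4.428 0.213
vertex 1.532 -3.002 1.027
endloop
endfacet
facet normal -0.264 -0.821 -0.506
outer loop
vertex 1.733 -4.428 0.213
vertex 1.128 -4.258 0.253
vertex 1.547 -4.116 -0.196
endloop
endfacet
facet normal 0.938 0.262 -0.227
outer loop
vertex 1.733 -4.428 0.213
vertex 1.547 -4.116 -0.196
vertex 1.532 -3.002 1.027
endloop
endfacet
facet normal 0.507 0.203 -0.837
outer loop
vertex -2.66 -1.521 3.853
vertex -3.165 -2.238 3.373
vertex -3.517 -1.302 3.387
endloop
endfacet
facet normal -0.191 0.705 0.683
outer loop
vertex -2.66 -1.521 3.853
vertex -3.517 -1.302 3.387
vertex -3.875 -2.522 4.547
endloop
endfacet
facet normal 0.506 0.203 -0.838
outer loop
vertex -3.517 -1.302 3.387
vertex -3.165 -2.238 3.373
vertex -4.023 -2.02 2.908
endloop
endfacet
facet normal -0.860 0.460 0.219
outer loop
vertex -3.517 -1.302 3.387
vertex -4.023 -2.02 2.908
vertex -3.875 -2.522 4.547
endloop
endfacet
facet normal 0.506 0.203 -0.838
outer loop
vertex -4.023 -2.02 2.908
vertex -3.165 -2.238 3.373
vertex -3.671 -2.955 2.894
endloop
endfacet
facet normal -0.936 -0.352 -0.023
outer loop
vertex -4.023 -2.02 2.908
vertex -3.671 -2.955 2.894
vertex -3.875 -2.522 4.547
endloop
endfacet
facet normal 0.507 0.202 -0.838
outer loop
vertex -3.671 -2.955 2.894
vertex -3.165 -2.238 3.373
vertex -2.813 -3.174 3.36
endloop
endfacet
facet normal -0.342 -0.918 0.198
outer loop
vertex -3.671 -2.955 2.894
vertex -2.813 -3.174 3.36
vertex -3.875 -2.522 4.547
endloop
endfacet
facet normal 0.507 0.202 -0.838
outer loop
vertex -2.813 -3.174 3.36
vertex -3.165 -2.238 3.373
vertex -2.308 -2.456 3.839
endloop
endfacet
facet normal 0.328 -0.673 0.663
outer loop
vertex -2.813 -3.174 3.36
vertex -2.308 -2.456 3.839
vertex -3.875 -2.522 4.547
endloop
endfacet
facet normal 0.507 0.203 -0.837
outer loop
vertex -2.308 -2.456 3.839
vertex -3.165 -2.238 3.373
vertex -2.66 -1.521 3.853
endloop
endfacet
facet normal 0.403 0.138 0.905
outer loop
vertex -2.308 -2.456 3.839
vertex -2.66 -1.521 3.853
vertex -3.875 -2.522 4.547
endloop
endfacet

endsolid


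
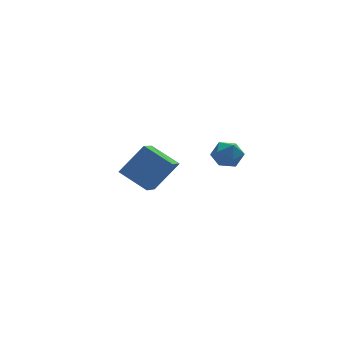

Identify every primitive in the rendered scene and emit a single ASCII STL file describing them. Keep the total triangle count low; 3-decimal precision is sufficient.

solid 
facet normal -0.481 -0.745 0.463
outer loop
vertex 1.415 1.779 0.562
vertex 0.411 2.938 1.384
vertex 0.121 1.701 -0.908
endloop
endfacet
facet normal 0.577 -0.666 -0.472
outer loop
vertex 0.949 2.982 -1.704
vertex 1.415 1.779 0.562
vertex 0.121 1.701 -0.908
endloop
endfacet
facet normal -0.481 -0.744 0.463
outer loop
vertex 0.121 1.701 -0.908
vertex 0.411 2.938 1.384
vertex -0.883 2.861 -0.086
endloop
endfacet
facet normal -0.660 -0.040 -0.750
outer loop
vertex -0.883 2.861 -0.086
vertex 0.949 2.982 -1.704
vertex 0.121 1.701 -0.908
endloop
endfacet
facet normal 0.660 0.040 0.750
outer loop
vertex 1.415 1.779 0.562
vertex 1.239 4.219 0.588
vertex 0.411 2.938 1.384
endloop
endfacet
facet normal 0.576 -0.667 -0.472
outer loop
vertex 2.243 3.059 -0.234
vertex 1.415 1.779 0.562
vertex 0.949 2.982 -1.704
endloop
endfacet
facet normal 0.660 0.040 0.750
outer loop
vertex 2.243 3.059 -0.234
vertex 1.239 4.219 0.588
vertex 1.415 1.779 0.562
endloop
endfacet
facet normal -0.577 0.666 0.473
outer loop
vertex 0.411 2.938 1.384
vertex 1.239 4.219 0.588
vertex -0.883 2.861 -0.086
endloop
endfacet
facet normal -0.660 -0.040 -0.750
outer loop
vertex -0.055 4.141 -0.882
vertex 0.949 2.982 -1.704
vertex -0.883 2.861 -0.086
endloop
endfacet
facet normal -0.577 0.667 0.472
outer loop
vertex -0.883 2.861 -0.086
vertex 1.239 4.219 0.588
vertex -0.055 4.141 -0.882
endloop
endfacet
facet normal 0.481 0.745 -0.462
outer loop
vertex -0.055 4.141 -0.882
vertex 2.243 3.059 -0.234
vertex 0.949 2.982 -1.704
endloop
endfacet
facet normal 0.481 0.744 -0.463
outer loop
vertex 1.239 4.219 0.588
vertex 2.243 3.059 -0.234
vertex -0.055 4.141 -0.882
endloop
endfacet
facet normal 0.184 0.852 0.490
outer loop
vertex 2.404 -1.966 3.311
vertex 2.146 -2.306 3.999
vertex 2.927 -2.355 3.791
endloop
endfacet
facet normal 0.631 0.774 -0.060
outer loop
vertex 2.404 -1.966 3.311
vertex 2.927 -2.355 3.791
vertex 2.967 -2.45 2.988
endloop
endfacet
facet normal 0.241 0.717 -0.654
outer loop
vertex 2.404 -1.966 3.311
vertex 2.967 -2.45 2.988
vertex 2.211 -2.459 2.699
endloop
endfacet
facet normal -0.448 0.760 -0.471
outer loop
vertex 2.404 -1.966 3.311
vertex 2.211 -2.459 2.699
vertex 1.703 -2.371 3.324
endloop
endfacet
facet normal -0.483 0.843 0.236
outer loop
vertex 2.404 -1.966 3.311
vertex 1.703 -2.371 3.324
vertex 2.146 -2.306 3.999
endloop
endfacet
facet normal 0.986 0.162 0.030
outer loop
vertex 2.967 -2.45 2.988
vertex 2.927 -2.355 3.791
vertex 3.057 -3.089 3.476
endloop
endfacet
facet normal 0.263 0.288 0.921
outer loop
vertex 2.927 -2.355 3.791
vertex 2.146 -2.306 3.999
vertex 2.549 -3.001 4.101
endloop
endfacet
facet normal -0.816 0.274 0.509
outer loop
vertex 2.146 -2.306 3.999
vertex 1.703 -2.371 3.324
vertex 1.793 -3.01 3.812
endloop
endfacet
facet normal -0.759 0.139 -0.636
outer loop
vertex 1.703 -2.371 3.324
vertex 2.211 -2.459 2.699
vertex 1.833 -3.105 3.009
endloop
endfacet
facet normal 0.355 0.069 -0.932
outer loop
vertex 2.211 -2.459 2.699
vertex 2.967 -2.45 2.988
vertex 2.614 -3.154 2.801
endloop
endfacet
facet normal 0.448 -0.760 0.471
outer loop
vertex 2.356 -3.494 3.489
vertex 3.057 -3.089 3.476
vertex 2.549 -3.001 4.101
endloop
endfacet
facet normal -0.241 -0.717 0.654
outer loop
vertex 2.356 -3.494 3.489
vertex 2.549 -3.001 4.101
vertex 1.793 -3.01 3.812
endloop
endfacet
facet normal -0.631 -0.774 0.060
outer loop
vertex 2.356 -3.494 3.489
vertex 1.793 -3.01 3.812
vertex 1.833 -3.105 3.009
endloop
endfacet
facet normal -0.184 -0.852 -0.490
outer loop
vertex 2.356 -3.494 3.489
vertex 1.833 -3.105 3.009
vertex 2.614 -3.154 2.801
endloop
endfacet
facet normal 0.483 -0.843 -0.236
outer loop
vertex 2.356 -3.494 3.489
vertex 2.614 -3.154 2.801
vertex 3.057 -3.089 3.476
endloop
endfacet
facet normal 0.759 -0.139 0.636
outer loop
vertex 2.549 -3.001 4.101
vertex 3.057 -3.089 3.476
vertex 2.927 -2.355 3.791
endloop
endfacet
facet normal -0.355 -0.069 0.932
outer loop
vertex 1.793 -3.01 3.812
vertex 2.549 -3.001 4.101
vertex 2.146 -2.306 3.999
endloop
endfacet
facet normal -0.986 -0.162 -0.030
outer loop
vertex 1.833 -3.105 3.009
vertex 1.793 -3.01 3.812
vertex 1.703 -2.371 3.324
endloop
endfacet
facet normal -0.263 -0.288 -0.921
outer loop
vertex 2.614 -3.154 2.801
vertex 1.833 -3.105 3.009
vertex 2.211 -2.459 2.699
endloop
endfacet
facet normal 0.816 -0.274 -0.509
outer loop
vertex 3.057 -3.089 3.476
vertex 2.614 -3.154 2.801
vertex 2.967 -2.45 2.988
endloop
endfacet

endsolid


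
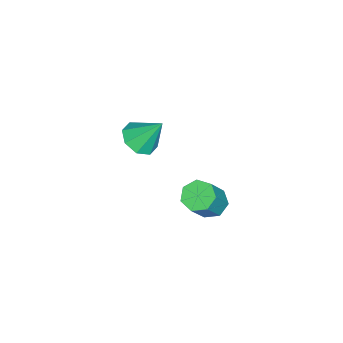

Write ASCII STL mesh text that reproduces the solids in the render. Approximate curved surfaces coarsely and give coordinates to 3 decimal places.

solid 
facet normal -0.572 0.113 -0.813
outer loop
vertex 2.625 4.455 -4.049
vertex 2.113 3.864 -3.771
vertex 2.081 4.682 -3.635
endloop
endfacet
facet normal 0.321 0.942 -0.095
outer loop
vertex 2.625 4.455 -4.049
vertex 2.081 4.682 -3.635
vertex 3.779 4.227 -2.406
endloop
endfacet
facet normal 0.321 0.942 -0.095
outer loop
vertex 3.779 4.227 -2.406
vertex 2.081 4.682 -3.635
vertex 3.235 4.454 -1.993
endloop
endfacet
facet normal 0.570 -0.113 0.814
outer loop
vertex 3.779 4.227 -2.406
vertex 3.235 4.454 -1.993
vertex 3.267 3.636 -2.129
endloop
endfacet
facet normal -0.571 0.113 -0.813
outer loop
vertex 2.081 4.682 -3.635
vertex 2.113 3.864 -3.771
vertex 1.561 4.293 -3.324
endloop
endfacet
facet normal -0.390 0.834 0.390
outer loop
vertex 2.081 4.682 -3.635
vertex 1.561 4.293 -3.324
vertex 3.235 4.454 -1.993
endloop
endfacet
facet normal -0.390 0.834 0.390
outer loop
vertex 3.235 4.454 -1.993
vertex 1.561 4.293 -3.324
vertex 2.715 4.065 -1.681
endloop
endfacet
facet normal 0.572 -0.113 0.813
outer loop
vertex 3.235 4.454 -1.993
vertex 2.715 4.065 -1.681
vertex 3.267 3.636 -2.129
endloop
endfacet
facet normal -0.571 0.113 -0.813
outer loop
vertex 1.561 4.293 -3.324
vertex 2.113 3.864 -3.771
vertex 1.457 3.581 -3.35
endloop
endfacet
facet normal -0.808 0.097 0.581
outer loop
vertex 1.561 4.293 -3.324
vertex 1.457 3.581 -3.35
vertex 2.715 4.065 -1.681
endloop
endfacet
facet normal -0.808 0.098 0.581
outer loop
vertex 2.715 4.065 -1.681
vertex 1.457 3.581 -3.35
vertex 2.61 3.353 -1.707
endloop
endfacet
facet normal 0.571 -0.114 0.813
outer loop
vertex 2.715 4.065 -1.681
vertex 2.61 3.353 -1.707
vertex 3.267 3.636 -2.129
endloop
endfacet
facet normal -0.571 0.113 -0.813
outer loop
vertex 1.457 3.581 -3.35
vertex 2.113 3.864 -3.771
vertex 1.847 3.082 -3.693
endloop
endfacet
facet normal -0.617 -0.712 0.334
outer loop
vertex 1.457 3.581 -3.35
vertex 1.847 3.082 -3.693
vertex 2.61 3.353 -1.707
endloop
endfacet
facet normal -0.617 -0.712 0.334
outer loop
vertex 2.61 3.353 -1.707
vertex 1.847 3.082 -3.693
vertex 3.0 2.854 -2.05
endloop
endfacet
facet normal 0.571 -0.113 0.813
outer loop
vertex 2.61 3.353 -1.707
vertex 3.0 2.854 -2.05
vertex 3.267 3.636 -2.129
endloop
endfacet
facet normal -0.571 0.113 -0.813
outer loop
vertex 1.847 3.082 -3.693
vertex 2.113 3.864 -3.771
vertex 2.437 3.172 -4.095
endloop
endfacet
facet normal 0.039 -0.986 -0.164
outer loop
vertex 1.847 3.082 -3.693
vertex 2.437 3.172 -4.095
vertex 3.0 2.854 -2.05
endloop
endfacet
facet normal 0.039 -0.986 -0.164
outer loop
vertex 3.0 2.854 -2.05
vertex 2.437 3.172 -4.095
vertex 3.591 2.944 -2.452
endloop
endfacet
facet normal 0.571 -0.113 0.814
outer loop
vertex 3.0 2.854 -2.05
vertex 3.591 2.944 -2.452
vertex 3.267 3.636 -2.129
endloop
endfacet
facet normal -0.571 0.114 -0.813
outer loop
vertex 2.437 3.172 -4.095
vertex 2.113 3.864 -3.771
vertex 2.784 3.783 -4.253
endloop
endfacet
facet normal 0.665 -0.517 -0.539
outer loop
vertex 2.437 3.172 -4.095
vertex 2.784 3.783 -4.253
vertex 3.591 2.944 -2.452
endloop
endfacet
facet normal 0.665 -0.517 -0.539
outer loop
vertex 3.591 2.944 -2.452
vertex 2.784 3.783 -4.253
vertex 3.937 3.555 -2.611
endloop
endfacet
facet normal 0.571 -0.112 0.813
outer loop
vertex 3.591 2.944 -2.452
vertex 3.937 3.555 -2.611
vertex 3.267 3.636 -2.129
endloop
endfacet
facet normal -0.571 0.112 -0.813
outer loop
vertex 2.784 3.783 -4.253
vertex 2.113 3.864 -3.771
vertex 2.625 4.455 -4.049
endloop
endfacet
facet normal 0.791 0.341 -0.508
outer loop
vertex 2.784 3.783 -4.253
vertex 2.625 4.455 -4.049
vertex 3.937 3.555 -2.611
endloop
endfacet
facet normal 0.791 0.341 -0.508
outer loop
vertex 3.937 3.555 -2.611
vertex 2.625 4.455 -4.049
vertex 3.779 4.227 -2.406
endloop
endfacet
facet normal 0.571 -0.114 0.813
outer loop
vertex 3.937 3.555 -2.611
vertex 3.779 4.227 -2.406
vertex 3.267 3.636 -2.129
endloop
endfacet
facet normal 0.027 -0.593 -0.804
outer loop
vertex 4.192 1.772 1.207
vertex 3.693 1.133 1.662
vertex 3.492 1.86 1.119
endloop
endfacet
facet normal 0.143 0.977 -0.158
outer loop
vertex 4.192 1.772 1.207
vertex 3.492 1.86 1.119
vertex 3.647 2.147 3.038
endloop
endfacet
facet normal 0.027 -0.593 -0.804
outer loop
vertex 3.492 1.86 1.119
vertex 3.693 1.133 1.662
vertex 2.909 1.522 1.349
endloop
endfacet
facet normal -0.524 0.847 -0.084
outer loop
vertex 3.492 1.86 1.119
vertex 2.909 1.522 1.349
vertex 3.647 2.147 3.038
endloop
endfacet
facet normal 0.027 -0.593 -0.805
outer loop
vertex 2.909 1.522 1.349
vertex 3.693 1.133 1.662
vertex 2.786 0.956 1.762
endloop
endfacet
facet normal -0.892 0.377 0.250
outer loop
vertex 2.909 1.522 1.349
vertex 2.786 0.956 1.762
vertex 3.647 2.147 3.038
endloop
endfacet
facet normal 0.027 -0.593 -0.805
outer loop
vertex 2.786 0.956 1.762
vertex 3.693 1.133 1.662
vertex 3.194 0.493 2.117
endloop
endfacet
facet normal -0.744 -0.158 0.649
outer loop
vertex 2.786 0.956 1.762
vertex 3.194 0.493 2.117
vertex 3.647 2.147 3.038
endloop
endfacet
facet normal 0.028 -0.593 -0.804
outer loop
vertex 3.194 0.493 2.117
vertex 3.693 1.133 1.662
vertex 3.895 0.405 2.206
endloop
endfacet
facet normal -0.168 -0.444 0.880
outer loop
vertex 3.194 0.493 2.117
vertex 3.895 0.405 2.206
vertex 3.647 2.147 3.038
endloop
endfacet
facet normal 0.027 -0.594 -0.804
outer loop
vertex 3.895 0.405 2.206
vertex 3.693 1.133 1.662
vertex 4.478 0.743 1.976
endloop
endfacet
facet normal 0.500 -0.314 0.807
outer loop
vertex 3.895 0.405 2.206
vertex 4.478 0.743 1.976
vertex 3.647 2.147 3.038
endloop
endfacet
facet normal 0.027 -0.593 -0.805
outer loop
vertex 4.478 0.743 1.976
vertex 3.693 1.133 1.662
vertex 4.601 1.31 1.562
endloop
endfacet
facet normal 0.868 0.156 0.472
outer loop
vertex 4.478 0.743 1.976
vertex 4.601 1.31 1.562
vertex 3.647 2.147 3.038
endloop
endfacet
facet normal 0.027 -0.594 -0.804
outer loop
vertex 4.601 1.31 1.562
vertex 3.693 1.133 1.662
vertex 4.192 1.772 1.207
endloop
endfacet
facet normal 0.719 0.692 0.072
outer loop
vertex 4.601 1.31 1.562
vertex 4.192 1.772 1.207
vertex 3.647 2.147 3.038
endloop
endfacet

endsolid


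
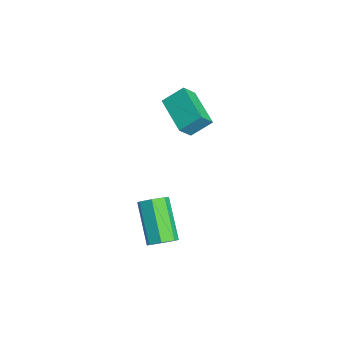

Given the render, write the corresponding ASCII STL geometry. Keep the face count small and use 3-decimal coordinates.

solid 
facet normal 0.770 -0.033 -0.637
outer loop
vertex 1.558 -2.52 -3.42
vertex 1.174 -2.361 -3.893
vertex 1.505 -1.984 -3.512
endloop
endfacet
facet normal 0.629 0.192 0.754
outer loop
vertex 1.558 -2.52 -3.42
vertex 1.505 -1.984 -3.512
vertex 0.069 -2.458 -2.193
endloop
endfacet
facet normal 0.629 0.192 0.754
outer loop
vertex 0.069 -2.458 -2.193
vertex 1.505 -1.984 -3.512
vertex 0.016 -1.922 -2.285
endloop
endfacet
facet normal -0.772 0.033 0.635
outer loop
vertex 0.069 -2.458 -2.193
vertex 0.016 -1.922 -2.285
vertex -0.314 -2.299 -2.667
endloop
endfacet
facet normal 0.770 -0.032 -0.637
outer loop
vertex 1.505 -1.984 -3.512
vertex 1.174 -2.361 -3.893
vertex 1.202 -1.732 -3.891
endloop
endfacet
facet normal 0.315 0.887 0.338
outer loop
vertex 1.505 -1.984 -3.512
vertex 1.202 -1.732 -3.891
vertex 0.016 -1.922 -2.285
endloop
endfacet
facet normal 0.315 0.887 0.338
outer loop
vertex 0.016 -1.922 -2.285
vertex 1.202 -1.732 -3.891
vertex -0.286 -1.67 -2.665
endloop
endfacet
facet normal -0.772 0.032 0.635
outer loop
vertex 0.016 -1.922 -2.285
vertex -0.286 -1.67 -2.665
vertex -0.314 -2.299 -2.667
endloop
endfacet
facet normal 0.772 -0.032 -0.635
outer loop
vertex 1.202 -1.732 -3.891
vertex 1.174 -2.361 -3.893
vertex 0.879 -1.953 -4.272
endloop
endfacet
facet normal -0.235 0.914 -0.331
outer loop
vertex 1.202 -1.732 -3.891
vertex 0.879 -1.953 -4.272
vertex -0.286 -1.67 -2.665
endloop
endfacet
facet normal -0.234 0.914 -0.331
outer loop
vertex -0.286 -1.67 -2.665
vertex 0.879 -1.953 -4.272
vertex -0.61 -1.891 -3.046
endloop
endfacet
facet normal -0.771 0.032 0.637
outer loop
vertex -0.286 -1.67 -2.665
vertex -0.61 -1.891 -3.046
vertex -0.314 -2.299 -2.667
endloop
endfacet
facet normal 0.772 -0.032 -0.635
outer loop
vertex 0.879 -1.953 -4.272
vertex 1.174 -2.361 -3.893
vertex 0.778 -2.482 -4.368
endloop
endfacet
facet normal -0.609 0.253 -0.752
outer loop
vertex 0.879 -1.953 -4.272
vertex 0.778 -2.482 -4.368
vertex -0.61 -1.891 -3.046
endloop
endfacet
facet normal -0.609 0.251 -0.752
outer loop
vertex -0.61 -1.891 -3.046
vertex 0.778 -2.482 -4.368
vertex -0.711 -2.42 -3.141
endloop
endfacet
facet normal -0.770 0.033 0.637
outer loop
vertex -0.61 -1.891 -3.046
vertex -0.711 -2.42 -3.141
vertex -0.314 -2.299 -2.667
endloop
endfacet
facet normal 0.772 -0.031 -0.635
outer loop
vertex 0.778 -2.482 -4.368
vertex 1.174 -2.361 -3.893
vertex 0.976 -2.92 -4.106
endloop
endfacet
facet normal -0.524 -0.599 -0.606
outer loop
vertex 0.778 -2.482 -4.368
vertex 0.976 -2.92 -4.106
vertex -0.711 -2.42 -3.141
endloop
endfacet
facet normal -0.524 -0.598 -0.606
outer loop
vertex -0.711 -2.42 -3.141
vertex 0.976 -2.92 -4.106
vertex -0.513 -2.858 -2.88
endloop
endfacet
facet normal -0.770 0.031 0.637
outer loop
vertex -0.711 -2.42 -3.141
vertex -0.513 -2.858 -2.88
vertex -0.314 -2.299 -2.667
endloop
endfacet
facet normal 0.771 -0.031 -0.636
outer loop
vertex 0.976 -2.92 -4.106
vertex 1.174 -2.361 -3.893
vertex 1.323 -2.936 -3.684
endloop
endfacet
facet normal -0.043 -0.999 -0.002
outer loop
vertex 0.976 -2.92 -4.106
vertex 1.323 -2.936 -3.684
vertex -0.513 -2.858 -2.88
endloop
endfacet
facet normal -0.044 -0.999 -0.004
outer loop
vertex -0.513 -2.858 -2.88
vertex 1.323 -2.936 -3.684
vertex -0.166 -2.875 -2.458
endloop
endfacet
facet normal -0.771 0.032 0.636
outer loop
vertex -0.513 -2.858 -2.88
vertex -0.166 -2.875 -2.458
vertex -0.314 -2.299 -2.667
endloop
endfacet
facet normal 0.771 -0.032 -0.636
outer loop
vertex 1.323 -2.936 -3.684
vertex 1.174 -2.361 -3.893
vertex 1.558 -2.52 -3.42
endloop
endfacet
facet normal 0.469 -0.647 0.602
outer loop
vertex 1.323 -2.936 -3.684
vertex 1.558 -2.52 -3.42
vertex -0.166 -2.875 -2.458
endloop
endfacet
facet normal 0.469 -0.647 0.602
outer loop
vertex -0.166 -2.875 -2.458
vertex 1.558 -2.52 -3.42
vertex 0.069 -2.458 -2.193
endloop
endfacet
facet normal -0.772 0.032 0.635
outer loop
vertex -0.166 -2.875 -2.458
vertex 0.069 -2.458 -2.193
vertex -0.314 -2.299 -2.667
endloop
endfacet
facet normal -0.962 -0.123 0.245
outer loop
vertex -4.709 -0.623 -0.977
vertex -4.655 0.269 -0.318
vertex -4.968 -0.064 -1.713
endloop
endfacet
facet normal -0.049 -0.804 -0.593
outer loop
vertex -3.285 0.151 -2.142
vertex -4.709 -0.623 -0.977
vertex -4.968 -0.064 -1.713
endloop
endfacet
facet normal -0.962 -0.123 0.245
outer loop
vertex -4.968 -0.064 -1.713
vertex -4.655 0.269 -0.318
vertex -4.914 0.828 -1.054
endloop
endfacet
facet normal -0.270 0.583 -0.767
outer loop
vertex -4.914 0.828 -1.054
vertex -3.285 0.151 -2.142
vertex -4.968 -0.064 -1.713
endloop
endfacet
facet normal 0.270 -0.583 0.767
outer loop
vertex -4.709 -0.623 -0.977
vertex -2.972 0.484 -0.747
vertex -4.655 0.269 -0.318
endloop
endfacet
facet normal -0.049 -0.804 -0.593
outer loop
vertex -3.026 -0.408 -1.406
vertex -4.709 -0.623 -0.977
vertex -3.285 0.151 -2.142
endloop
endfacet
facet normal 0.270 -0.583 0.767
outer loop
vertex -3.026 -0.408 -1.406
vertex -2.972 0.484 -0.747
vertex -4.709 -0.623 -0.977
endloop
endfacet
facet normal 0.049 0.804 0.593
outer loop
vertex -4.655 0.269 -0.318
vertex -2.972 0.484 -0.747
vertex -4.914 0.828 -1.054
endloop
endfacet
facet normal -0.270 0.583 -0.767
outer loop
vertex -3.231 1.043 -1.483
vertex -3.285 0.151 -2.142
vertex -4.914 0.828 -1.054
endloop
endfacet
facet normal 0.049 0.804 0.593
outer loop
vertex -4.914 0.828 -1.054
vertex -2.972 0.484 -0.747
vertex -3.231 1.043 -1.483
endloop
endfacet
facet normal 0.962 0.123 -0.245
outer loop
vertex -3.231 1.043 -1.483
vertex -3.026 -0.408 -1.406
vertex -3.285 0.151 -2.142
endloop
endfacet
facet normal 0.962 0.123 -0.245
outer loop
vertex -2.972 0.484 -0.747
vertex -3.026 -0.408 -1.406
vertex -3.231 1.043 -1.483
endloop
endfacet

endsolid


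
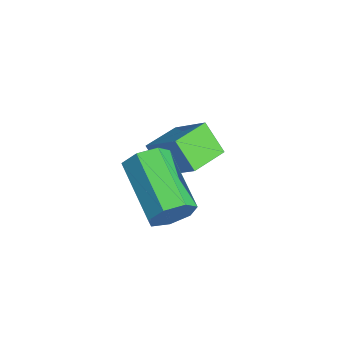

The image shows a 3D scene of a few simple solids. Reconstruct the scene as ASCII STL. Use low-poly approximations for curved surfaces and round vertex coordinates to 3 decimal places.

solid 
facet normal 0.922 0.095 -0.374
outer loop
vertex 5.075 2.807 -1.637
vertex 4.856 2.506 -2.253
vertex 4.859 3.203 -2.069
endloop
endfacet
facet normal 0.172 0.768 0.618
outer loop
vertex 5.075 2.807 -1.637
vertex 4.859 3.203 -2.069
vertex 3.183 2.614 -0.87
endloop
endfacet
facet normal 0.172 0.768 0.617
outer loop
vertex 3.183 2.614 -0.87
vertex 4.859 3.203 -2.069
vertex 2.968 3.01 -1.303
endloop
endfacet
facet normal -0.923 -0.093 0.373
outer loop
vertex 3.183 2.614 -0.87
vertex 2.968 3.01 -1.303
vertex 2.964 2.314 -1.487
endloop
endfacet
facet normal 0.923 0.095 -0.373
outer loop
vertex 4.859 3.203 -2.069
vertex 4.856 2.506 -2.253
vertex 4.641 3.074 -2.641
endloop
endfacet
facet normal -0.163 0.974 -0.157
outer loop
vertex 4.859 3.203 -2.069
vertex 4.641 3.074 -2.641
vertex 2.968 3.01 -1.303
endloop
endfacet
facet normal -0.163 0.974 -0.157
outer loop
vertex 2.968 3.01 -1.303
vertex 4.641 3.074 -2.641
vertex 2.749 2.881 -1.874
endloop
endfacet
facet normal -0.922 -0.094 0.375
outer loop
vertex 2.968 3.01 -1.303
vertex 2.749 2.881 -1.874
vertex 2.964 2.314 -1.487
endloop
endfacet
facet normal 0.923 0.094 -0.373
outer loop
vertex 4.641 3.074 -2.641
vertex 4.856 2.506 -2.253
vertex 4.585 2.518 -2.92
endloop
endfacet
facet normal -0.375 0.446 -0.813
outer loop
vertex 4.641 3.074 -2.641
vertex 4.585 2.518 -2.92
vertex 2.749 2.881 -1.874
endloop
endfacet
facet normal -0.375 0.447 -0.812
outer loop
vertex 2.749 2.881 -1.874
vertex 4.585 2.518 -2.92
vertex 2.693 2.325 -2.154
endloop
endfacet
facet normal -0.923 -0.095 0.373
outer loop
vertex 2.749 2.881 -1.874
vertex 2.693 2.325 -2.154
vertex 2.964 2.314 -1.487
endloop
endfacet
facet normal 0.923 0.093 -0.373
outer loop
vertex 4.585 2.518 -2.92
vertex 4.856 2.506 -2.253
vertex 4.732 1.953 -2.697
endloop
endfacet
facet normal -0.304 -0.417 -0.856
outer loop
vertex 4.585 2.518 -2.92
vertex 4.732 1.953 -2.697
vertex 2.693 2.325 -2.154
endloop
endfacet
facet normal -0.304 -0.418 -0.856
outer loop
vertex 2.693 2.325 -2.154
vertex 4.732 1.953 -2.697
vertex 2.841 1.76 -1.931
endloop
endfacet
facet normal -0.923 -0.094 0.373
outer loop
vertex 2.693 2.325 -2.154
vertex 2.841 1.76 -1.931
vertex 2.964 2.314 -1.487
endloop
endfacet
facet normal 0.923 0.094 -0.374
outer loop
vertex 4.732 1.953 -2.697
vertex 4.856 2.506 -2.253
vertex 4.973 1.805 -2.14
endloop
endfacet
facet normal -0.005 -0.967 -0.255
outer loop
vertex 4.732 1.953 -2.697
vertex 4.973 1.805 -2.14
vertex 2.841 1.76 -1.931
endloop
endfacet
facet normal -0.005 -0.967 -0.255
outer loop
vertex 2.841 1.76 -1.931
vertex 4.973 1.805 -2.14
vertex 3.081 1.612 -1.374
endloop
endfacet
facet normal -0.923 -0.094 0.373
outer loop
vertex 2.841 1.76 -1.931
vertex 3.081 1.612 -1.374
vertex 2.964 2.314 -1.487
endloop
endfacet
facet normal 0.923 0.094 -0.374
outer loop
vertex 4.973 1.805 -2.14
vertex 4.856 2.506 -2.253
vertex 5.126 2.185 -1.668
endloop
endfacet
facet normal 0.298 -0.788 0.538
outer loop
vertex 4.973 1.805 -2.14
vertex 5.126 2.185 -1.668
vertex 3.081 1.612 -1.374
endloop
endfacet
facet normal 0.298 -0.788 0.538
outer loop
vertex 3.081 1.612 -1.374
vertex 5.126 2.185 -1.668
vertex 3.234 1.992 -0.902
endloop
endfacet
facet normal -0.923 -0.094 0.374
outer loop
vertex 3.081 1.612 -1.374
vertex 3.234 1.992 -0.902
vertex 2.964 2.314 -1.487
endloop
endfacet
facet normal 0.923 0.094 -0.374
outer loop
vertex 5.126 2.185 -1.668
vertex 4.856 2.506 -2.253
vertex 5.075 2.807 -1.637
endloop
endfacet
facet normal 0.377 -0.015 0.926
outer loop
vertex 5.126 2.185 -1.668
vertex 5.075 2.807 -1.637
vertex 3.234 1.992 -0.902
endloop
endfacet
facet normal 0.377 -0.017 0.926
outer loop
vertex 3.234 1.992 -0.902
vertex 5.075 2.807 -1.637
vertex 3.183 2.614 -0.87
endloop
endfacet
facet normal -0.923 -0.095 0.374
outer loop
vertex 3.234 1.992 -0.902
vertex 3.183 2.614 -0.87
vertex 2.964 2.314 -1.487
endloop
endfacet
facet normal -0.568 -0.321 0.758
outer loop
vertex 2.124 3.42 -1.797
vertex 1.527 4.484 -1.794
vertex 1.105 2.851 -2.802
endloop
endfacet
facet normal 0.489 -0.872 -0.002
outer loop
vertex 1.753 3.216 -3.666
vertex 2.124 3.42 -1.797
vertex 1.105 2.851 -2.802
endloop
endfacet
facet normal -0.568 -0.321 0.758
outer loop
vertex 1.105 2.851 -2.802
vertex 1.527 4.484 -1.794
vertex 0.508 3.915 -2.799
endloop
endfacet
facet normal -0.662 -0.369 -0.652
outer loop
vertex 0.508 3.915 -2.799
vertex 1.753 3.216 -3.666
vertex 1.105 2.851 -2.802
endloop
endfacet
facet normal 0.662 0.369 0.652
outer loop
vertex 2.124 3.42 -1.797
vertex 2.175 4.849 -2.658
vertex 1.527 4.484 -1.794
endloop
endfacet
facet normal 0.489 -0.872 -0.002
outer loop
vertex 2.772 3.785 -2.661
vertex 2.124 3.42 -1.797
vertex 1.753 3.216 -3.666
endloop
endfacet
facet normal 0.662 0.369 0.652
outer loop
vertex 2.772 3.785 -2.661
vertex 2.175 4.849 -2.658
vertex 2.124 3.42 -1.797
endloop
endfacet
facet normal -0.489 0.872 0.002
outer loop
vertex 1.527 4.484 -1.794
vertex 2.175 4.849 -2.658
vertex 0.508 3.915 -2.799
endloop
endfacet
facet normal -0.662 -0.369 -0.652
outer loop
vertex 1.156 4.28 -3.663
vertex 1.753 3.216 -3.666
vertex 0.508 3.915 -2.799
endloop
endfacet
facet normal -0.489 0.872 0.002
outer loop
vertex 0.508 3.915 -2.799
vertex 2.175 4.849 -2.658
vertex 1.156 4.28 -3.663
endloop
endfacet
facet normal 0.568 0.321 -0.758
outer loop
vertex 1.156 4.28 -3.663
vertex 2.772 3.785 -2.661
vertex 1.753 3.216 -3.666
endloop
endfacet
facet normal 0.568 0.321 -0.758
outer loop
vertex 2.175 4.849 -2.658
vertex 2.772 3.785 -2.661
vertex 1.156 4.28 -3.663
endloop
endfacet

endsolid


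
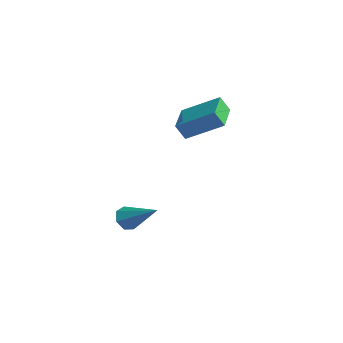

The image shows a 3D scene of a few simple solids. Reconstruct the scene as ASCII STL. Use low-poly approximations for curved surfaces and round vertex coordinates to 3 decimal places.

solid 
facet normal -0.529 -0.689 -0.495
outer loop
vertex 1.669 1.094 3.617
vertex 0.294 2.09 3.702
vertex 1.881 1.449 2.897
endloop
endfacet
facet normal 0.809 -0.586 -0.051
outer loop
vertex 2.866 2.73 3.818
vertex 1.669 1.094 3.617
vertex 1.881 1.449 2.897
endloop
endfacet
facet normal -0.529 -0.689 -0.495
outer loop
vertex 1.881 1.449 2.897
vertex 0.294 2.09 3.702
vertex 0.506 2.445 2.982
endloop
endfacet
facet normal 0.256 0.427 -0.867
outer loop
vertex 0.506 2.445 2.982
vertex 2.866 2.73 3.818
vertex 1.881 1.449 2.897
endloop
endfacet
facet normal -0.256 -0.427 0.867
outer loop
vertex 1.669 1.094 3.617
vertex 1.279 3.371 4.623
vertex 0.294 2.09 3.702
endloop
endfacet
facet normal 0.809 -0.586 -0.051
outer loop
vertex 2.654 2.375 4.538
vertex 1.669 1.094 3.617
vertex 2.866 2.73 3.818
endloop
endfacet
facet normal -0.256 -0.427 0.867
outer loop
vertex 2.654 2.375 4.538
vertex 1.279 3.371 4.623
vertex 1.669 1.094 3.617
endloop
endfacet
facet normal -0.809 0.586 0.051
outer loop
vertex 0.294 2.09 3.702
vertex 1.279 3.371 4.623
vertex 0.506 2.445 2.982
endloop
endfacet
facet normal 0.256 0.427 -0.867
outer loop
vertex 1.491 3.726 3.903
vertex 2.866 2.73 3.818
vertex 0.506 2.445 2.982
endloop
endfacet
facet normal -0.809 0.586 0.051
outer loop
vertex 0.506 2.445 2.982
vertex 1.279 3.371 4.623
vertex 1.491 3.726 3.903
endloop
endfacet
facet normal 0.529 0.689 0.495
outer loop
vertex 1.491 3.726 3.903
vertex 2.654 2.375 4.538
vertex 2.866 2.73 3.818
endloop
endfacet
facet normal 0.529 0.689 0.495
outer loop
vertex 1.279 3.371 4.623
vertex 2.654 2.375 4.538
vertex 1.491 3.726 3.903
endloop
endfacet
facet normal -0.737 -0.403 -0.543
outer loop
vertex 1.211 -0.602 -2.282
vertex 0.915 -0.784 -1.745
vertex 0.853 -0.235 -2.068
endloop
endfacet
facet normal 0.413 0.725 -0.552
outer loop
vertex 1.211 -0.602 -2.282
vertex 0.853 -0.235 -2.068
vertex 2.285 -0.036 -0.735
endloop
endfacet
facet normal -0.736 -0.403 -0.544
outer loop
vertex 0.853 -0.235 -2.068
vertex 0.915 -0.784 -1.745
vertex 0.541 -0.282 -1.611
endloop
endfacet
facet normal -0.142 0.990 0.005
outer loop
vertex 0.853 -0.235 -2.068
vertex 0.541 -0.282 -1.611
vertex 2.285 -0.036 -0.735
endloop
endfacet
facet normal -0.736 -0.403 -0.544
outer loop
vertex 0.541 -0.282 -1.611
vertex 0.915 -0.784 -1.745
vertex 0.511 -0.707 -1.255
endloop
endfacet
facet normal -0.425 0.599 0.679
outer loop
vertex 0.541 -0.282 -1.611
vertex 0.511 -0.707 -1.255
vertex 2.285 -0.036 -0.735
endloop
endfacet
facet normal -0.737 -0.402 -0.544
outer loop
vertex 0.511 -0.707 -1.255
vertex 0.915 -0.784 -1.745
vertex 0.784 -1.19 -1.268
endloop
endfacet
facet normal -0.224 -0.153 0.962
outer loop
vertex 0.511 -0.707 -1.255
vertex 0.784 -1.19 -1.268
vertex 2.285 -0.036 -0.735
endloop
endfacet
facet normal -0.737 -0.401 -0.544
outer loop
vertex 0.784 -1.19 -1.268
vertex 0.915 -0.784 -1.745
vertex 1.156 -1.368 -1.641
endloop
endfacet
facet normal 0.310 -0.700 0.643
outer loop
vertex 0.784 -1.19 -1.268
vertex 1.156 -1.368 -1.641
vertex 2.285 -0.036 -0.735
endloop
endfacet
facet normal -0.737 -0.401 -0.544
outer loop
vertex 1.156 -1.368 -1.641
vertex 0.915 -0.784 -1.745
vertex 1.346 -1.106 -2.092
endloop
endfacet
facet normal 0.775 -0.630 -0.040
outer loop
vertex 1.156 -1.368 -1.641
vertex 1.346 -1.106 -2.092
vertex 2.285 -0.036 -0.735
endloop
endfacet
facet normal -0.737 -0.402 -0.543
outer loop
vertex 1.346 -1.106 -2.092
vertex 0.915 -0.784 -1.745
vertex 1.211 -0.602 -2.282
endloop
endfacet
facet normal 0.821 0.004 -0.571
outer loop
vertex 1.346 -1.106 -2.092
vertex 1.211 -0.602 -2.282
vertex 2.285 -0.036 -0.735
endloop
endfacet

endsolid


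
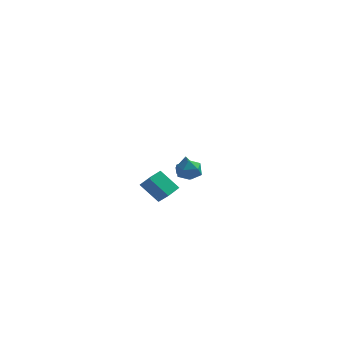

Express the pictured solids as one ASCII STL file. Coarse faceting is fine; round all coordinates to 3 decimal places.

solid 
facet normal -0.685 0.166 0.710
outer loop
vertex -3.963 -0.958 1.554
vertex -3.501 0.005 1.775
vertex -4.574 -0.505 0.859
endloop
endfacet
facet normal -0.424 -0.883 -0.203
outer loop
vertex -3.499 -0.765 -0.255
vertex -3.963 -0.958 1.554
vertex -4.574 -0.505 0.859
endloop
endfacet
facet normal -0.685 0.166 0.710
outer loop
vertex -4.574 -0.505 0.859
vertex -3.501 0.005 1.775
vertex -4.112 0.457 1.08
endloop
endfacet
facet normal -0.593 0.440 -0.675
outer loop
vertex -4.112 0.457 1.08
vertex -3.499 -0.765 -0.255
vertex -4.574 -0.505 0.859
endloop
endfacet
facet normal 0.593 -0.439 0.675
outer loop
vertex -3.963 -0.958 1.554
vertex -2.426 -0.255 0.661
vertex -3.501 0.005 1.775
endloop
endfacet
facet normal -0.423 -0.883 -0.203
outer loop
vertex -2.888 -1.217 0.44
vertex -3.963 -0.958 1.554
vertex -3.499 -0.765 -0.255
endloop
endfacet
facet normal 0.593 -0.440 0.674
outer loop
vertex -2.888 -1.217 0.44
vertex -2.426 -0.255 0.661
vertex -3.963 -0.958 1.554
endloop
endfacet
facet normal 0.423 0.883 0.202
outer loop
vertex -3.501 0.005 1.775
vertex -2.426 -0.255 0.661
vertex -4.112 0.457 1.08
endloop
endfacet
facet normal -0.593 0.439 -0.675
outer loop
vertex -3.037 0.198 -0.034
vertex -3.499 -0.765 -0.255
vertex -4.112 0.457 1.08
endloop
endfacet
facet normal 0.423 0.883 0.203
outer loop
vertex -4.112 0.457 1.08
vertex -2.426 -0.255 0.661
vertex -3.037 0.198 -0.034
endloop
endfacet
facet normal 0.685 -0.166 -0.710
outer loop
vertex -3.037 0.198 -0.034
vertex -2.888 -1.217 0.44
vertex -3.499 -0.765 -0.255
endloop
endfacet
facet normal 0.685 -0.166 -0.710
outer loop
vertex -2.426 -0.255 0.661
vertex -2.888 -1.217 0.44
vertex -3.037 0.198 -0.034
endloop
endfacet
facet normal 0.199 0.468 0.861
outer loop
vertex -1.634 -3.086 3.974
vertex -1.441 -3.775 4.304
vertex -0.89 -3.343 3.942
endloop
endfacet
facet normal 0.323 0.896 0.305
outer loop
vertex -1.634 -3.086 3.974
vertex -0.89 -3.343 3.942
vertex -1.219 -3.009 3.308
endloop
endfacet
facet normal -0.284 0.957 -0.066
outer loop
vertex -1.634 -3.086 3.974
vertex -1.219 -3.009 3.308
vertex -1.974 -3.235 3.278
endloop
endfacet
facet normal -0.782 0.565 0.261
outer loop
vertex -1.634 -3.086 3.974
vertex -1.974 -3.235 3.278
vertex -2.111 -3.709 3.894
endloop
endfacet
facet normal -0.484 0.264 0.834
outer loop
vertex -1.634 -3.086 3.974
vertex -2.111 -3.709 3.894
vertex -1.441 -3.775 4.304
endloop
endfacet
facet normal 0.807 0.580 -0.113
outer loop
vertex -1.219 -3.009 3.308
vertex -0.89 -3.343 3.942
vertex -0.769 -3.651 3.226
endloop
endfacet
facet normal 0.606 -0.113 0.787
outer loop
vertex -0.89 -3.343 3.942
vertex -1.441 -3.775 4.304
vertex -0.906 -4.125 3.842
endloop
endfacet
facet normal -0.499 -0.445 0.744
outer loop
vertex -1.441 -3.775 4.304
vertex -2.111 -3.709 3.894
vertex -1.661 -4.351 3.812
endloop
endfacet
facet normal -0.982 0.044 -0.185
outer loop
vertex -2.111 -3.709 3.894
vertex -1.974 -3.235 3.278
vertex -1.99 -4.017 3.178
endloop
endfacet
facet normal -0.174 0.677 -0.715
outer loop
vertex -1.974 -3.235 3.278
vertex -1.219 -3.009 3.308
vertex -1.439 -3.585 2.816
endloop
endfacet
facet normal 0.782 -0.565 -0.261
outer loop
vertex -1.246 -4.274 3.146
vertex -0.769 -3.651 3.226
vertex -0.906 -4.125 3.842
endloop
endfacet
facet normal 0.284 -0.957 0.066
outer loop
vertex -1.246 -4.274 3.146
vertex -0.906 -4.125 3.842
vertex -1.661 -4.351 3.812
endloop
endfacet
facet normal -0.323 -0.896 -0.305
outer loop
vertex -1.246 -4.274 3.146
vertex -1.661 -4.351 3.812
vertex -1.99 -4.017 3.178
endloop
endfacet
facet normal -0.199 -0.468 -0.861
outer loop
vertex -1.246 -4.274 3.146
vertex -1.99 -4.017 3.178
vertex -1.439 -3.585 2.816
endloop
endfacet
facet normal 0.484 -0.264 -0.834
outer loop
vertex -1.246 -4.274 3.146
vertex -1.439 -3.585 2.816
vertex -0.769 -3.651 3.226
endloop
endfacet
facet normal 0.982 -0.044 0.185
outer loop
vertex -0.906 -4.125 3.842
vertex -0.769 -3.651 3.226
vertex -0.89 -3.343 3.942
endloop
endfacet
facet normal 0.174 -0.677 0.715
outer loop
vertex -1.661 -4.351 3.812
vertex -0.906 -4.125 3.842
vertex -1.441 -3.775 4.304
endloop
endfacet
facet normal -0.807 -0.580 0.113
outer loop
vertex -1.99 -4.017 3.178
vertex -1.661 -4.351 3.812
vertex -2.111 -3.709 3.894
endloop
endfacet
facet normal -0.606 0.113 -0.787
outer loop
vertex -1.439 -3.585 2.816
vertex -1.99 -4.017 3.178
vertex -1.974 -3.235 3.278
endloop
endfacet
facet normal 0.499 0.445 -0.744
outer loop
vertex -0.769 -3.651 3.226
vertex -1.439 -3.585 2.816
vertex -1.219 -3.009 3.308
endloop
endfacet
facet normal -0.024 0.337 -0.941
outer loop
vertex -2.15 4.646 0.216
vertex -2.646 4.218 0.075
vertex -2.788 4.833 0.299
endloop
endfacet
facet normal 0.289 0.693 0.661
outer loop
vertex -2.15 4.646 0.216
vertex -2.788 4.833 0.299
vertex -2.614 3.762 1.345
endloop
endfacet
facet normal -0.024 0.337 -0.941
outer loop
vertex -2.788 4.833 0.299
vertex -2.646 4.218 0.075
vertex -3.284 4.405 0.158
endloop
endfacet
facet normal -0.608 0.502 0.615
outer loop
vertex -2.788 4.833 0.299
vertex -3.284 4.405 0.158
vertex -2.614 3.762 1.345
endloop
endfacet
facet normal -0.024 0.337 -0.941
outer loop
vertex -3.284 4.405 0.158
vertex -2.646 4.218 0.075
vertex -3.142 3.79 -0.066
endloop
endfacet
facet normal -0.888 -0.324 0.326
outer loop
vertex -3.284 4.405 0.158
vertex -3.142 3.79 -0.066
vertex -2.614 3.762 1.345
endloop
endfacet
facet normal -0.023 0.337 -0.941
outer loop
vertex -3.142 3.79 -0.066
vertex -2.646 4.218 0.075
vertex -2.504 3.602 -0.149
endloop
endfacet
facet normal -0.272 -0.959 0.083
outer loop
vertex -3.142 3.79 -0.066
vertex -2.504 3.602 -0.149
vertex -2.614 3.762 1.345
endloop
endfacet
facet normal -0.023 0.337 -0.941
outer loop
vertex -2.504 3.602 -0.149
vertex -2.646 4.218 0.075
vertex -2.008 4.03 -0.008
endloop
endfacet
facet normal 0.627 -0.769 0.128
outer loop
vertex -2.504 3.602 -0.149
vertex -2.008 4.03 -0.008
vertex -2.614 3.762 1.345
endloop
endfacet
facet normal -0.023 0.337 -0.941
outer loop
vertex -2.008 4.03 -0.008
vertex -2.646 4.218 0.075
vertex -2.15 4.646 0.216
endloop
endfacet
facet normal 0.907 0.057 0.418
outer loop
vertex -2.008 4.03 -0.008
vertex -2.15 4.646 0.216
vertex -2.614 3.762 1.345
endloop
endfacet

endsolid
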